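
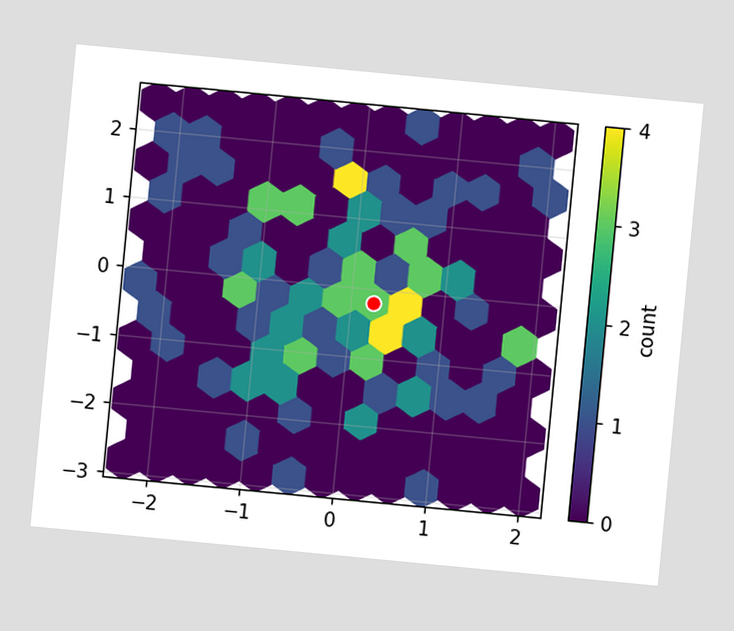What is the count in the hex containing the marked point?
3

The chart is tilted about 5° clockwise. The marked hex reads 3 on the colorbar.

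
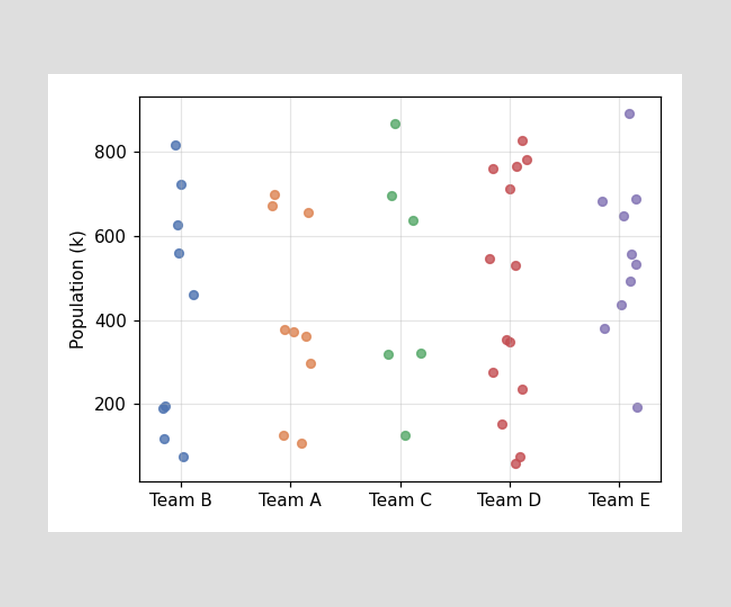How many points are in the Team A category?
9

Counting the markers in the Team A column gives 9.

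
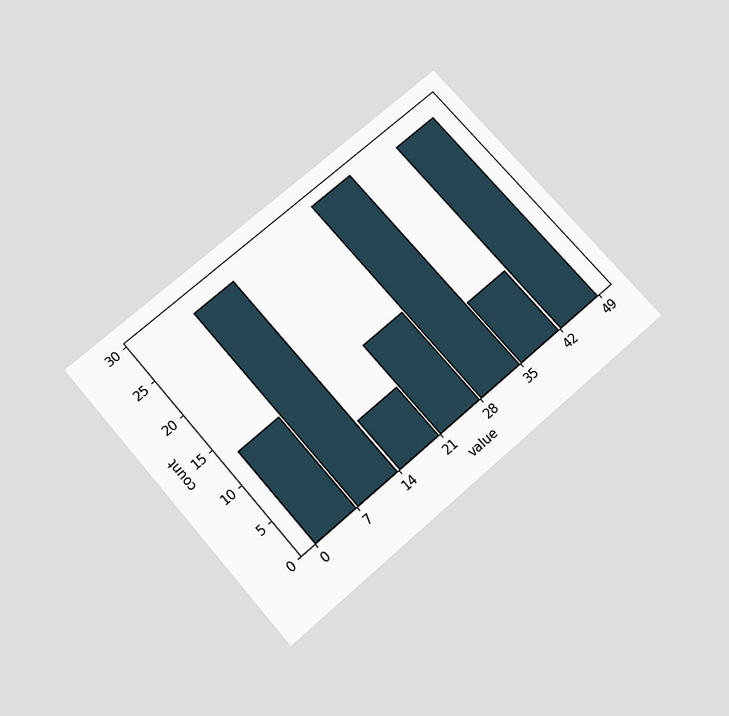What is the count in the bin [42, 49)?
The chart is tilted about 41° counter-clockwise and viewed slightly from below. The [42, 49) bin has height 28.

28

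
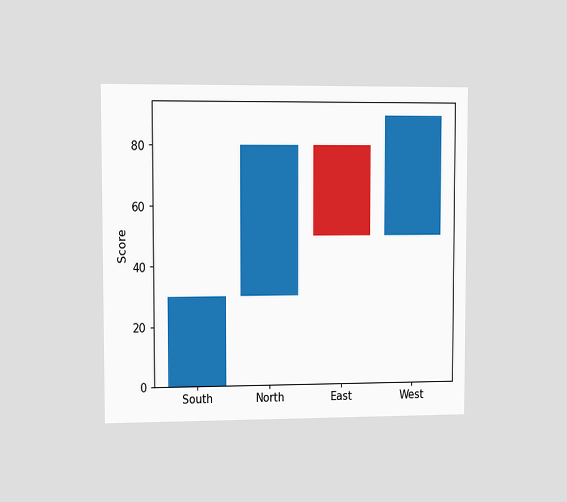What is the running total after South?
30

The chart is viewed slightly from the left. After South the running total reaches 30.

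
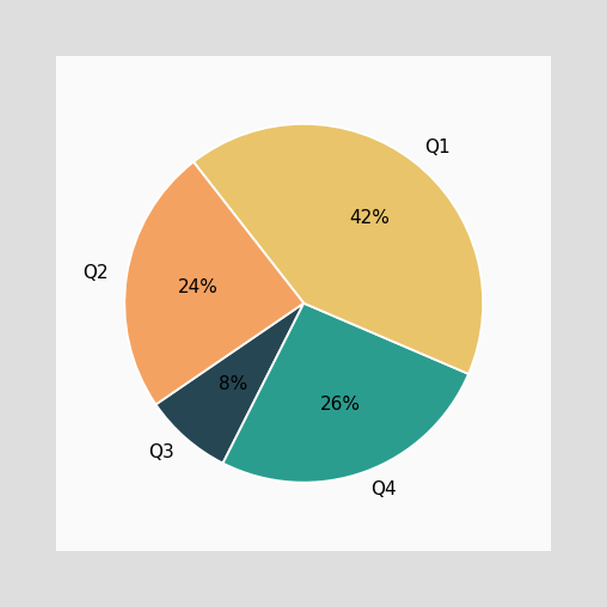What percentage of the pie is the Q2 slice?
The Q2 slice takes up 24% of the pie.

24%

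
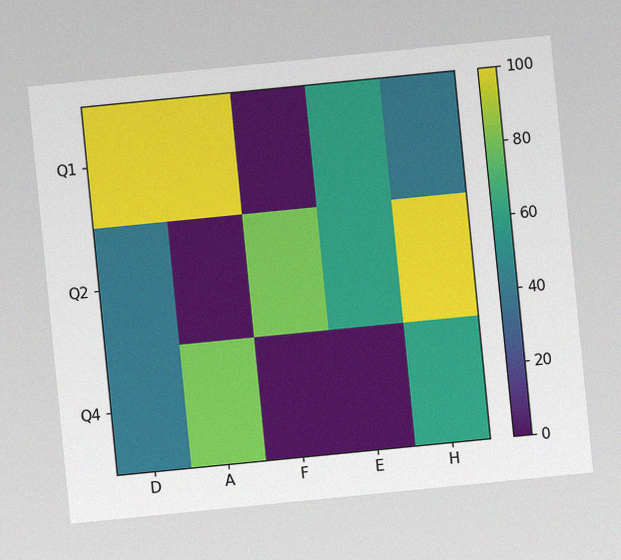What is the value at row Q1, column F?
The chart is tilted about 6° counter-clockwise, with some photo noise. Matching cell (Q1, F) against the colorbar gives 0.

0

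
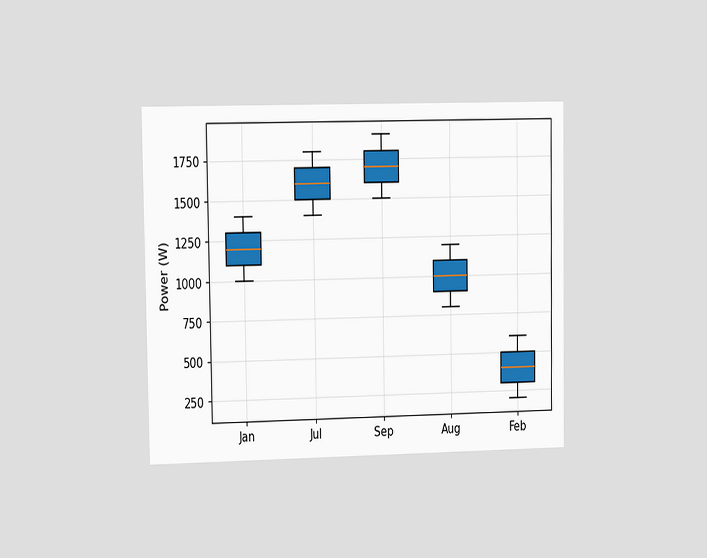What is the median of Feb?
400W

The chart is viewed slightly from the left. The median line in the Feb box sits at 400W.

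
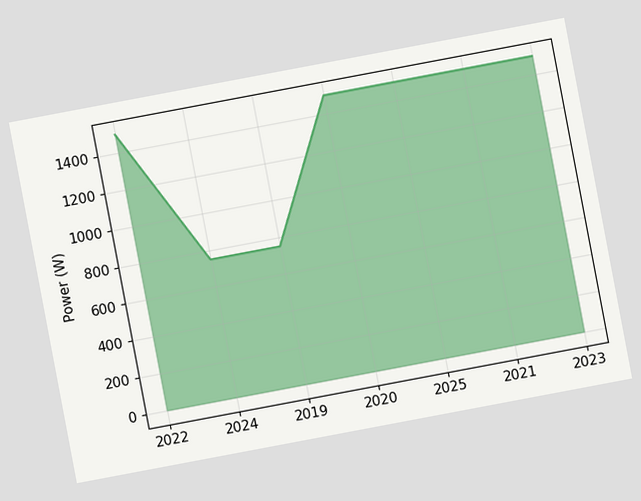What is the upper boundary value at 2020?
1500W

The chart is tilted about 11° counter-clockwise. At 2020 the upper boundary is at 1500W.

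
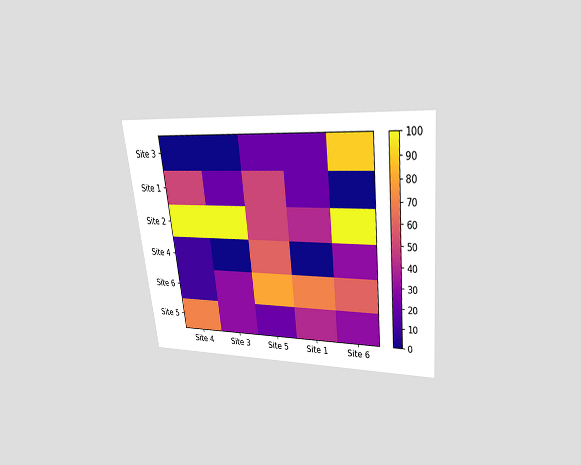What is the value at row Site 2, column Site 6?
The chart is tilted about 6° counter-clockwise and viewed slightly from above. Matching cell (Site 2, Site 6) against the colorbar gives 100.

100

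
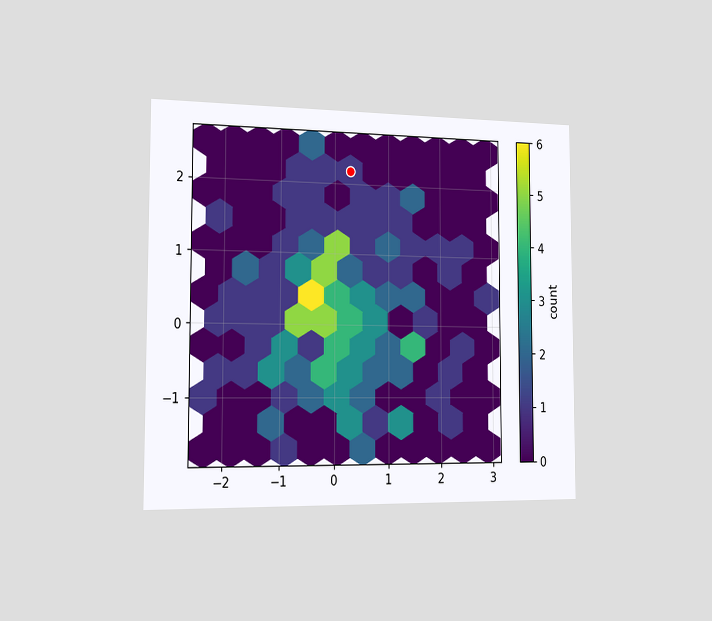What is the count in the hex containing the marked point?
The chart is viewed slightly from the left. The marked hex reads 1 on the colorbar.

1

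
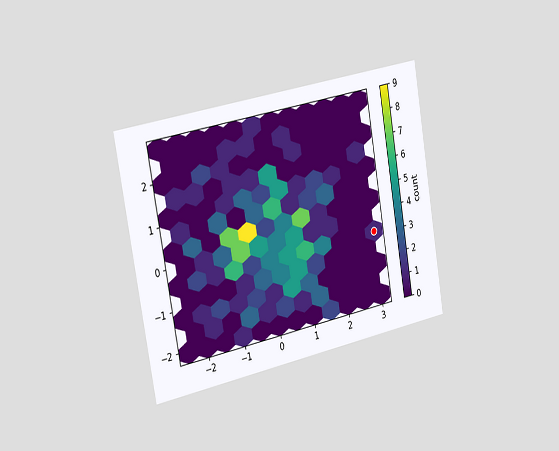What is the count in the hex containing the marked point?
The chart is tilted about 10° counter-clockwise and viewed slightly from the left. The marked hex reads 1 on the colorbar.

1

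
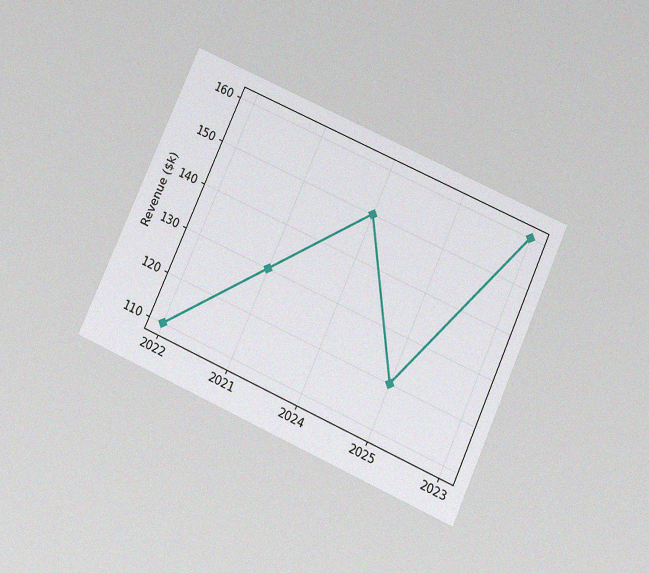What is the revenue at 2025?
The chart is tilted about 24° clockwise and viewed slightly from below, with some photo noise. At 2025, the line is at $120k.

$120k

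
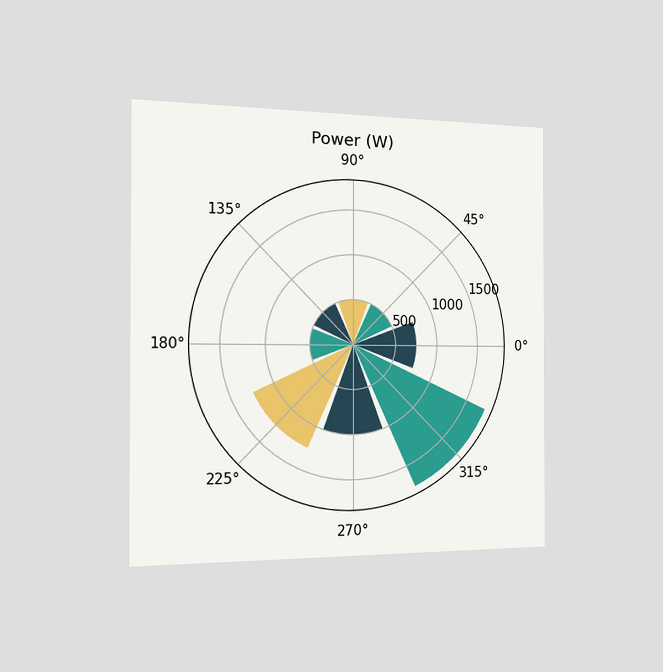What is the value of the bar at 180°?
500W

The chart is viewed slightly from the left. The bar at 180° reaches 500W on the radial axis.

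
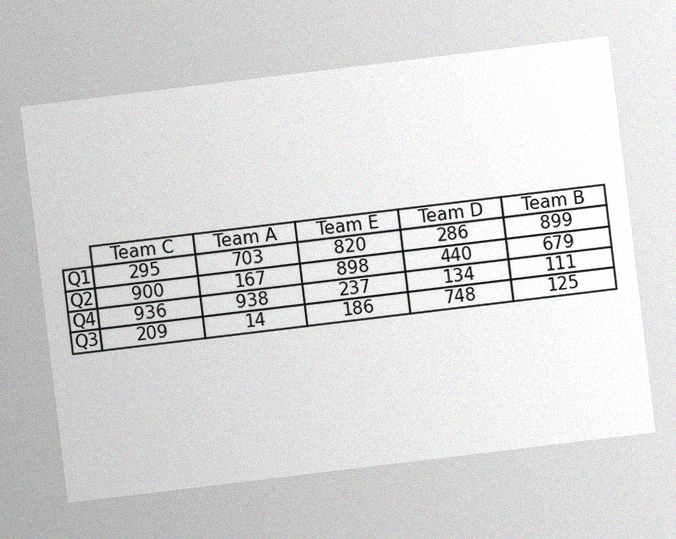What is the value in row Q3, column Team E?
186

The chart is tilted about 7° counter-clockwise, with some photo noise. The (Q3, Team E) cell reads 186.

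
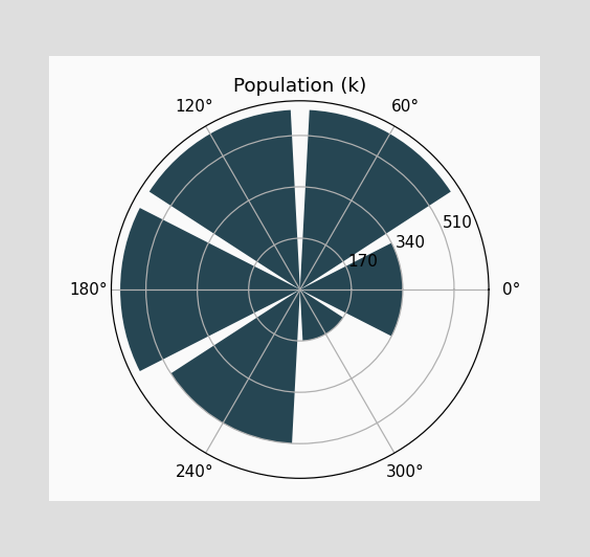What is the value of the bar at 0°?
The bar at 0° reaches 340k on the radial axis.

340k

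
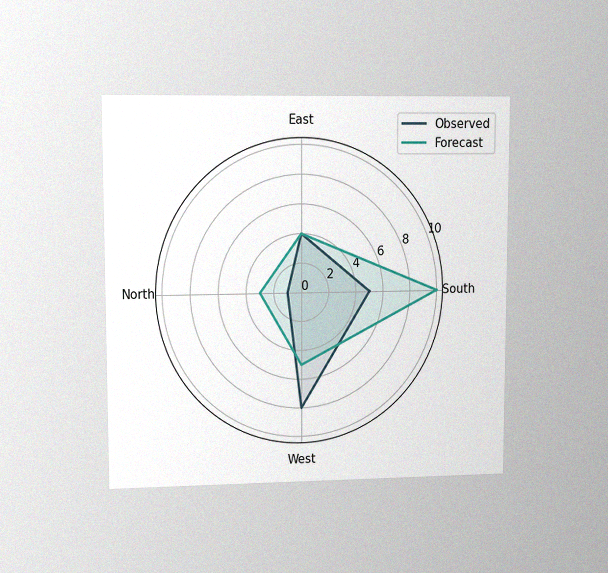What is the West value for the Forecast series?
The chart is viewed at a slight angle, with some photo noise. On the West axis, Forecast reaches 5.

5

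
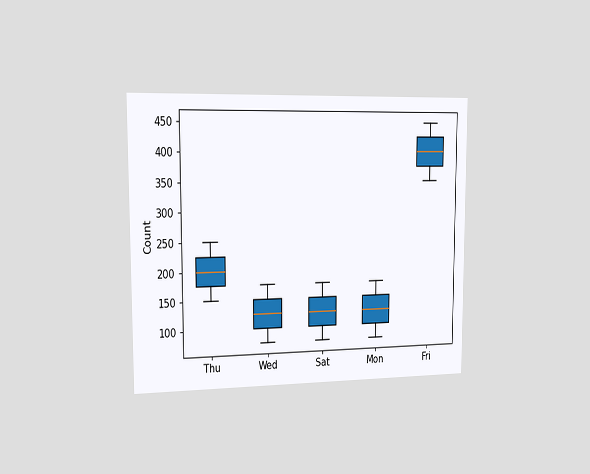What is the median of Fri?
400

The chart is viewed slightly from the left. The median line in the Fri box sits at 400.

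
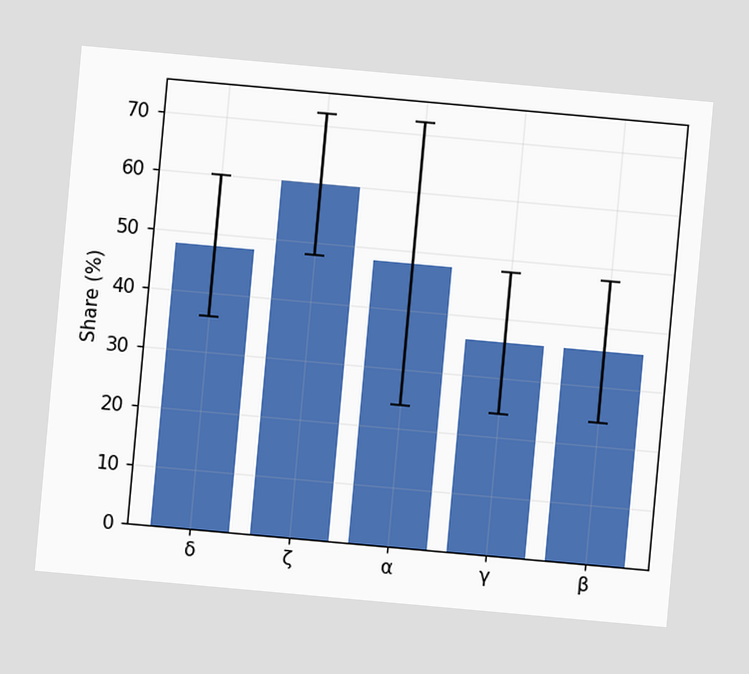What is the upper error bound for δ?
60%

The chart is tilted about 5° clockwise. The δ bar's upper whisker reaches 60%.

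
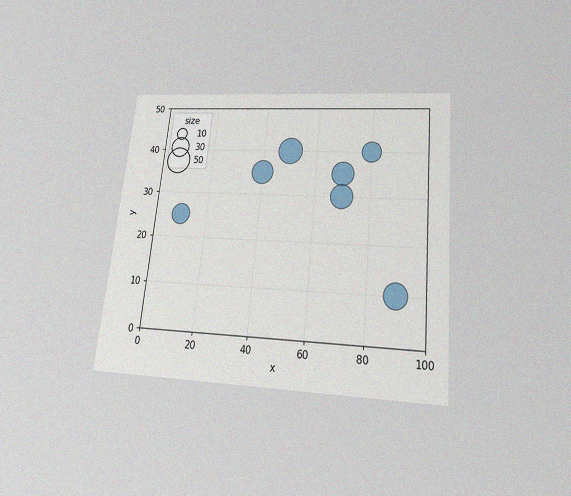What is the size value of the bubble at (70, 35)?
40

The chart is tilted about 6° clockwise and viewed slightly from below, with some photo noise. Matching the bubble at (70, 35) against the size legend gives 40.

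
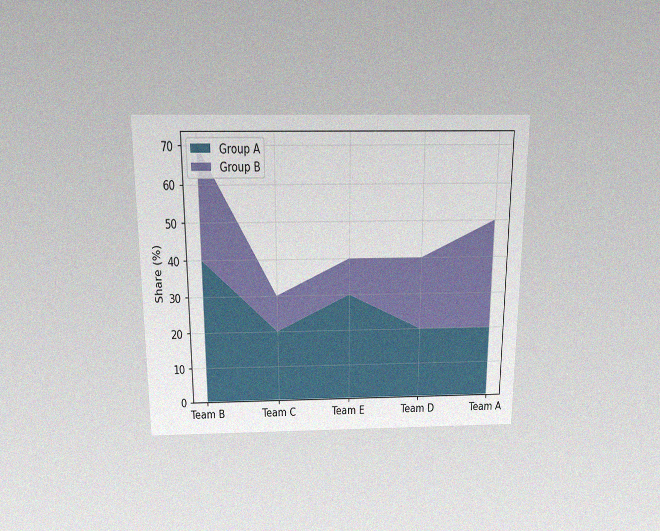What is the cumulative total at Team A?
The chart is viewed slightly from above, with some photo noise. The stacked total at Team A reaches 50%.

50%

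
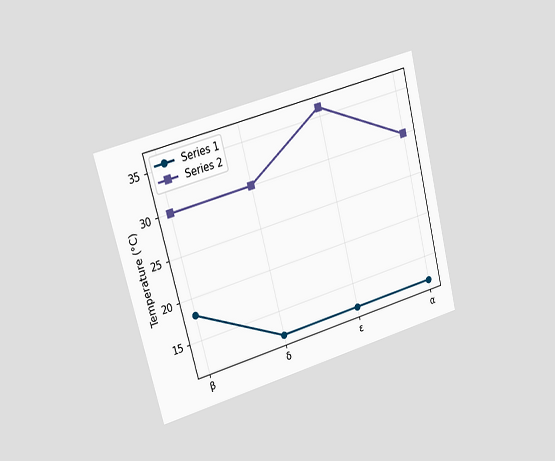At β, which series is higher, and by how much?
Series 2, by 12°C

The chart is tilted about 14° counter-clockwise and viewed slightly from the left. At β, Series 2 sits above the other line by 12°C.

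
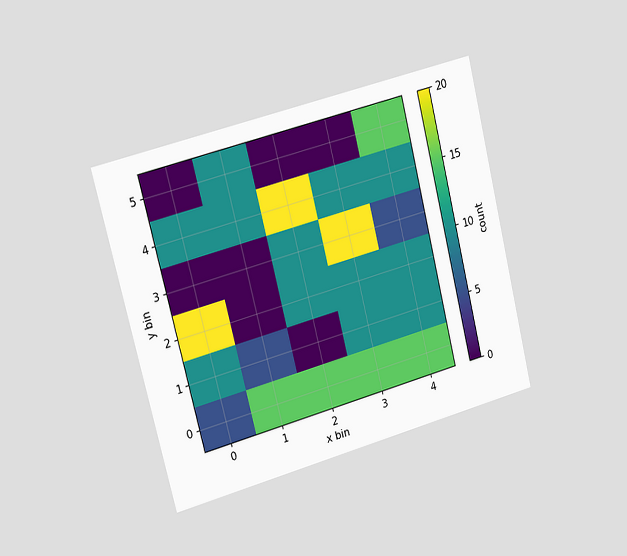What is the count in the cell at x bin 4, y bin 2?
The chart is tilted about 14° counter-clockwise and viewed slightly from the left. Matching the cell (4, 2) against the colorbar gives 10.

10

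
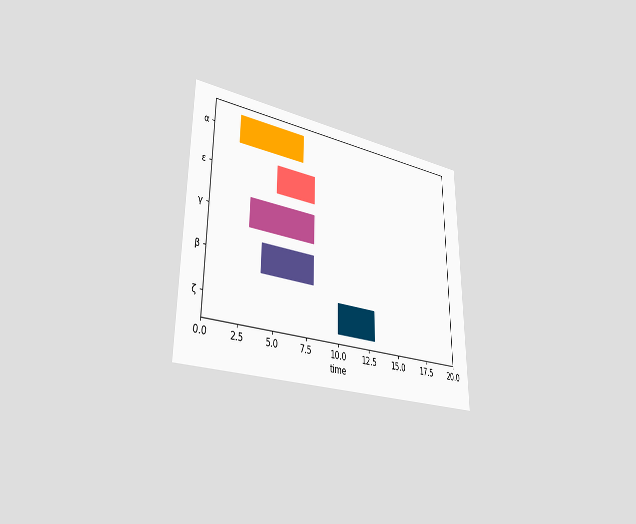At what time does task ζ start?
10

The chart is viewed slightly from the left. The ζ bar begins at t=10.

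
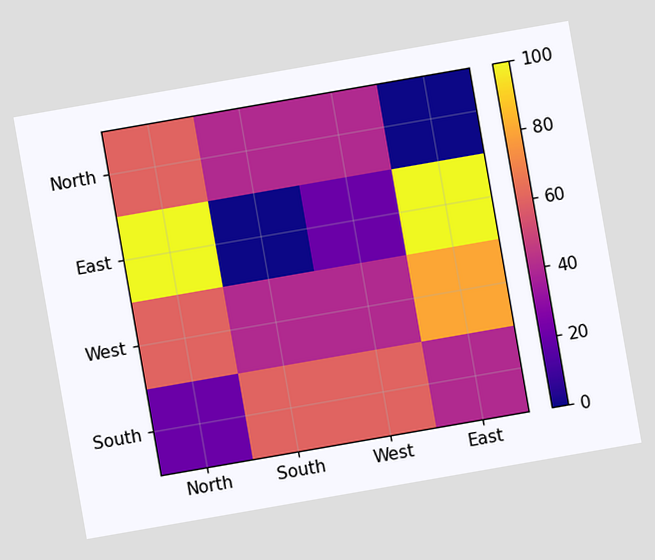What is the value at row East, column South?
0

The chart is tilted about 10° counter-clockwise. Matching cell (East, South) against the colorbar gives 0.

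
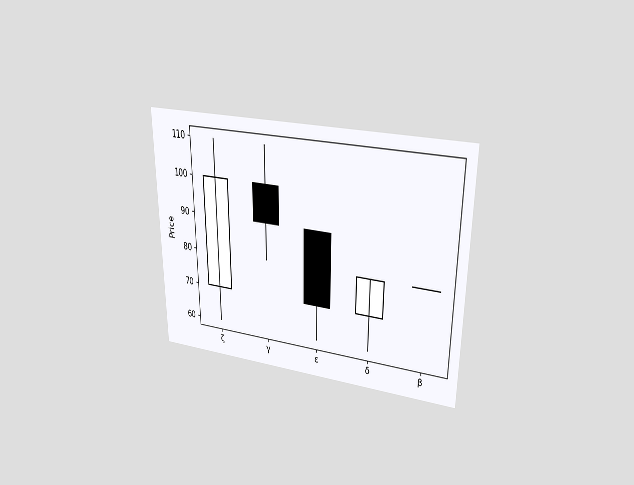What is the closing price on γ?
The chart is viewed at a slight angle. The γ candle closes at 90.

90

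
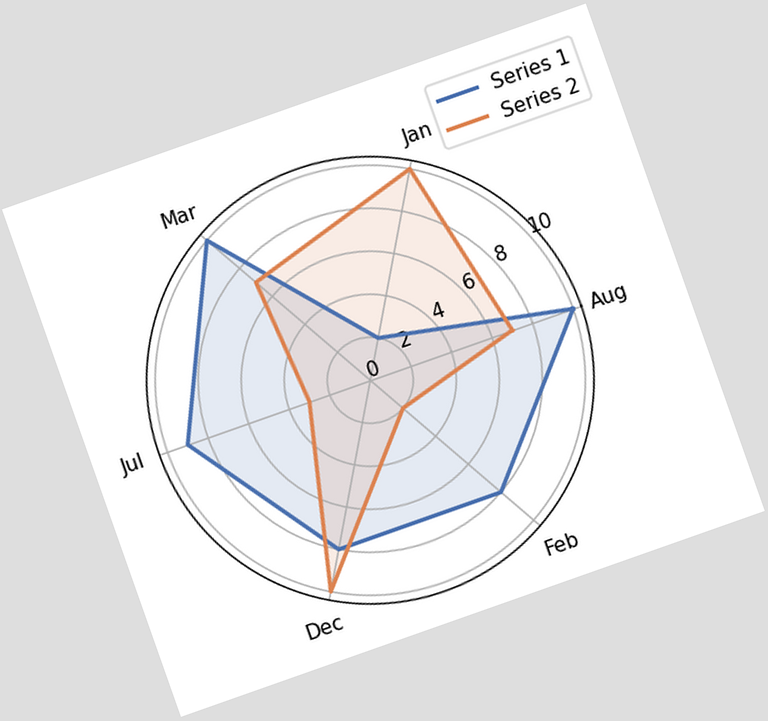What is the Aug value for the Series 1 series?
The chart is tilted about 19° counter-clockwise. On the Aug axis, Series 1 reaches 10.

10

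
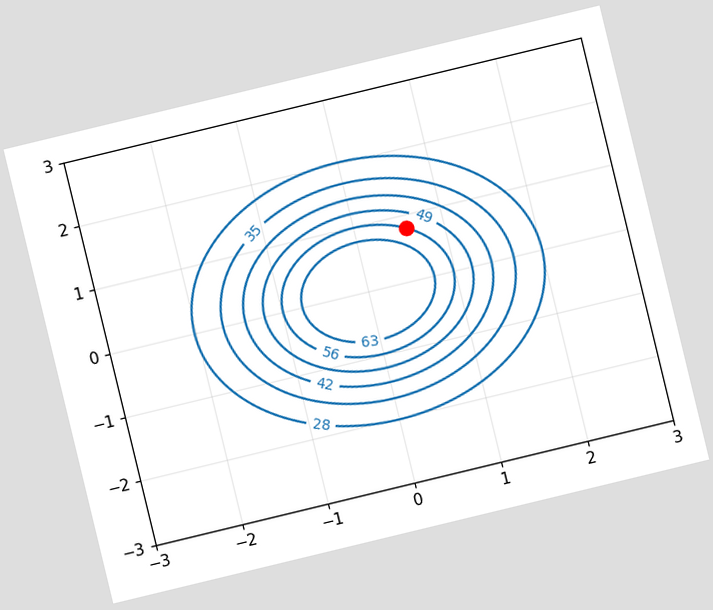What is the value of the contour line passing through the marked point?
56

The chart is tilted about 14° counter-clockwise. The marked point sits on the contour labelled 56.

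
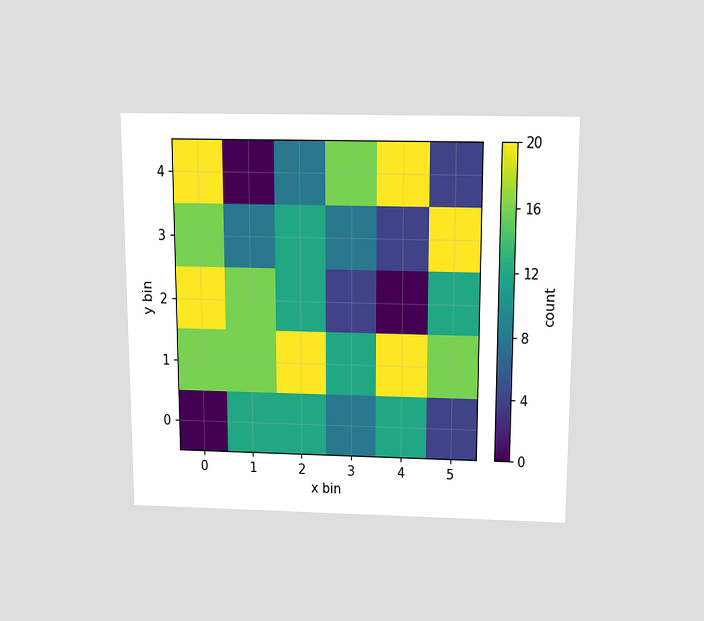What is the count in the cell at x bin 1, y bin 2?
The chart is viewed slightly from above. Matching the cell (1, 2) against the colorbar gives 16.

16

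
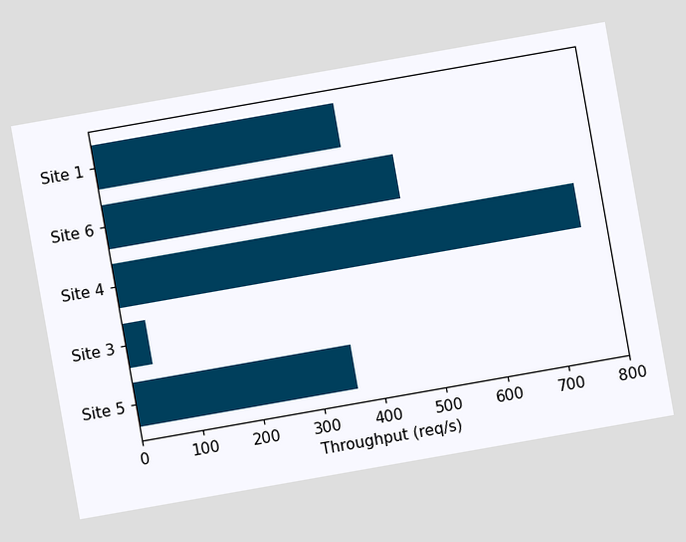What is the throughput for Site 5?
The chart is tilted about 10° counter-clockwise. Reading along the chart's x-axis, the Site 5 bar reaches 360req/s.

360req/s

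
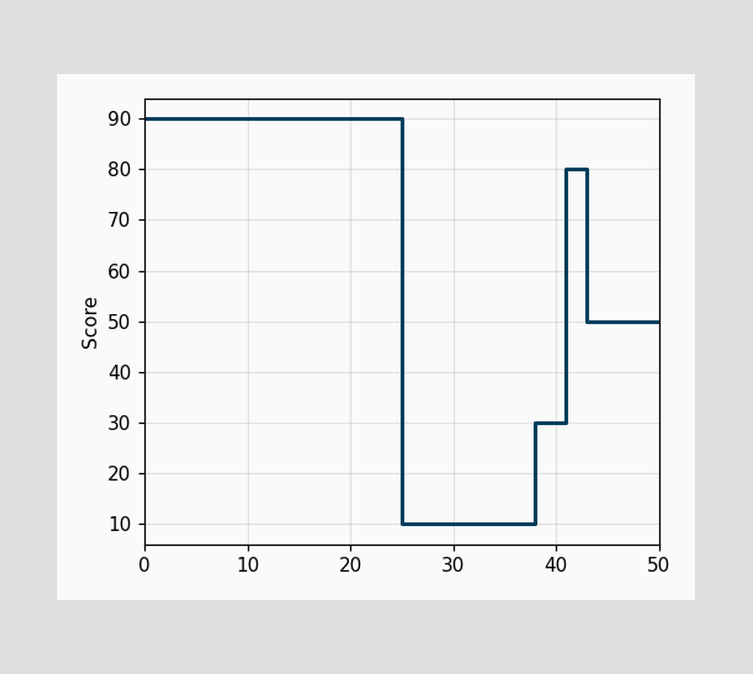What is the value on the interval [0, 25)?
90

On [0, 25) the step sits at 90.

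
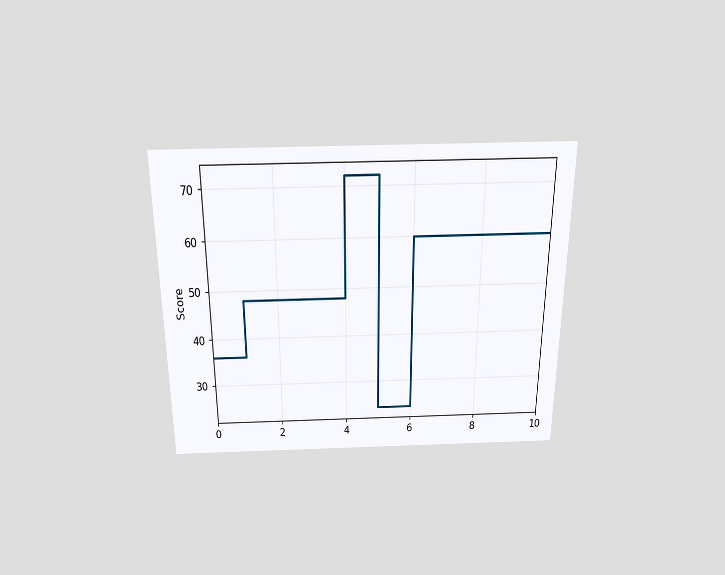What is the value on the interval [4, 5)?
The chart is viewed slightly from above. On [4, 5) the step sits at 72.

72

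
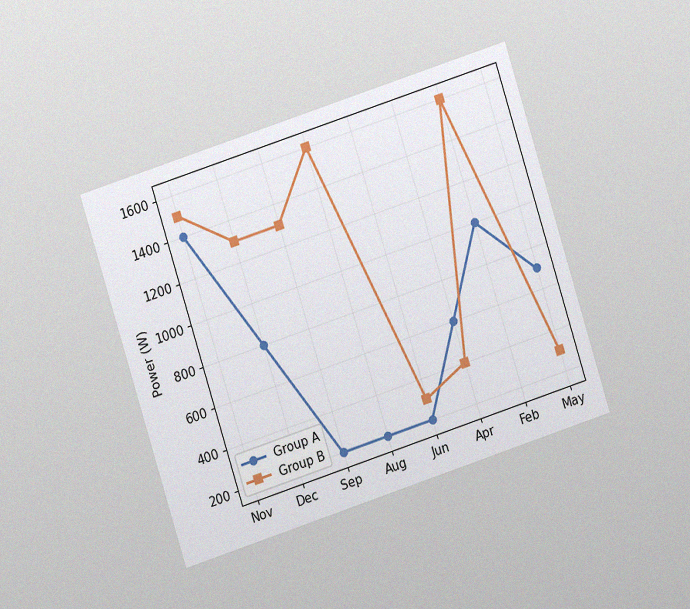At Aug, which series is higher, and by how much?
Group B, by 1400W

The chart is tilted about 18° counter-clockwise and viewed at a slight angle, with some photo noise. At Aug, Group B sits above the other line by 1400W.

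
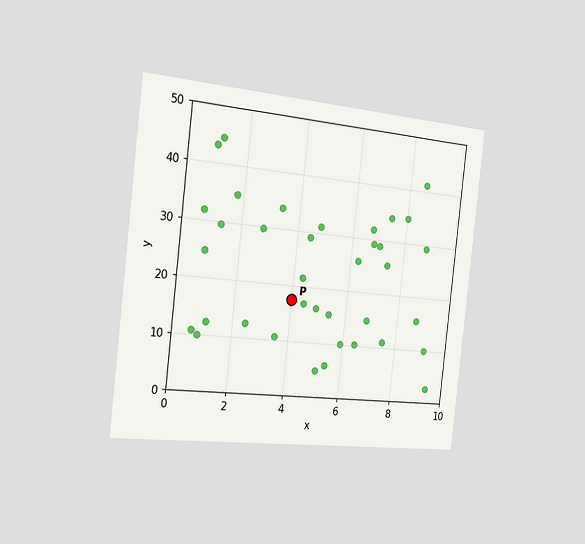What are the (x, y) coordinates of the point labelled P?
(4, 17.5)

The chart is tilted about 6° clockwise and viewed slightly from the left. Following the gridlines from P to each axis, P sits at (4, 17.5).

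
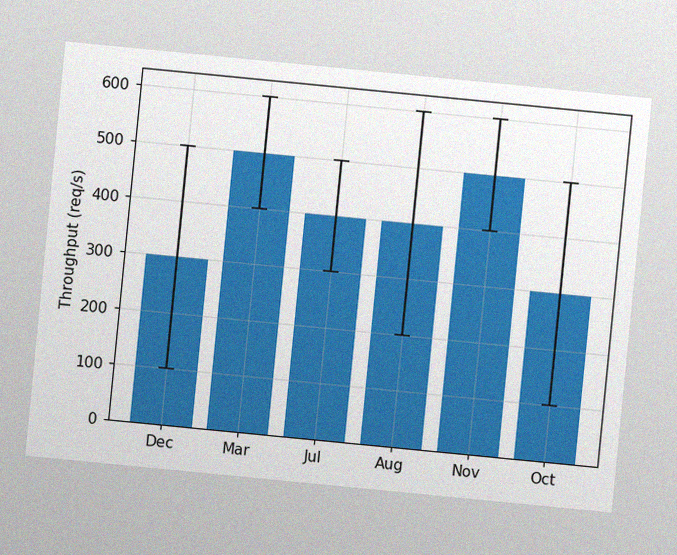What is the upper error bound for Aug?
600req/s

The chart is tilted about 6° clockwise, with some photo noise. The Aug bar's upper whisker reaches 600req/s.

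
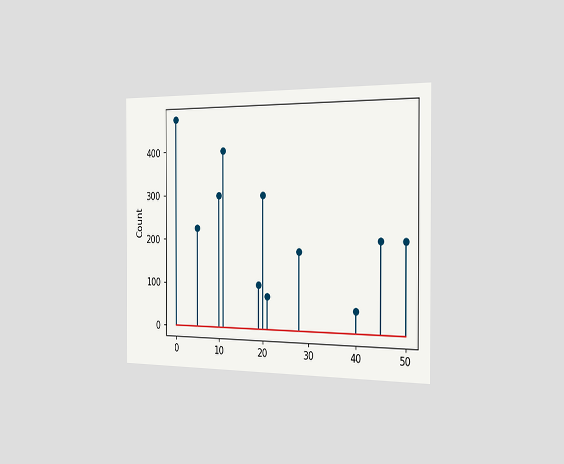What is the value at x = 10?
300

The chart is viewed slightly from the right. The stem at x=10 reaches 300.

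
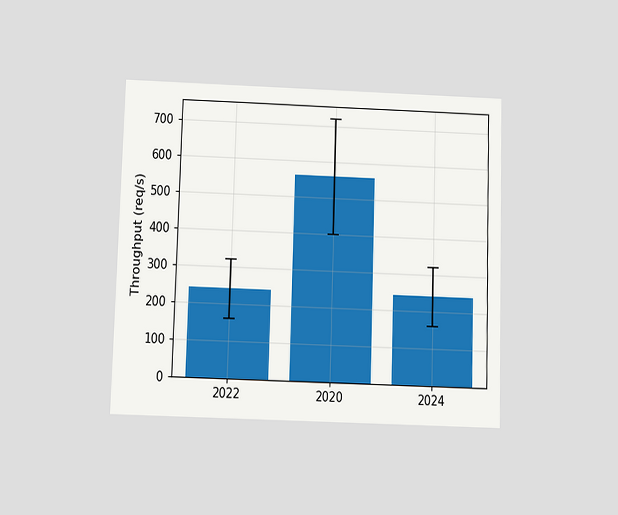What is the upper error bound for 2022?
320req/s

The chart is viewed slightly from below. The 2022 bar's upper whisker reaches 320req/s.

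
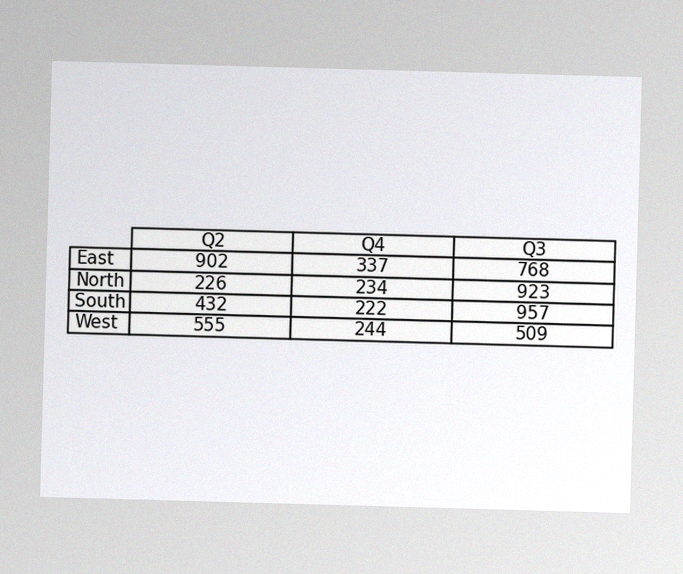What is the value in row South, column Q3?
The image has some photo noise and uneven lighting. The (South, Q3) cell reads 957.

957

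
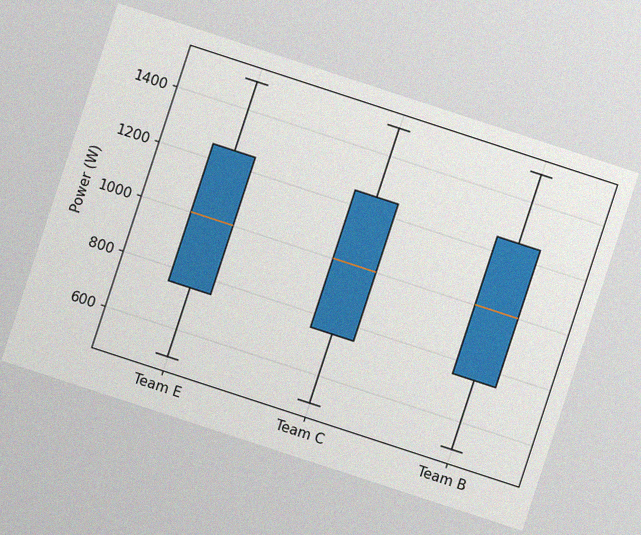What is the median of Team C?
1000W

The chart is tilted about 18° clockwise, with some photo noise. The median line in the Team C box sits at 1000W.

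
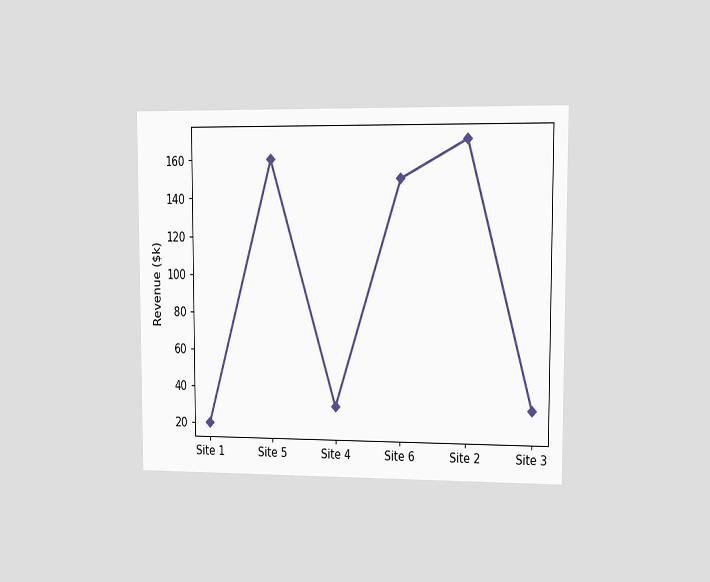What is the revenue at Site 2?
$170k

The chart is viewed at a slight angle. At Site 2, the line is at $170k.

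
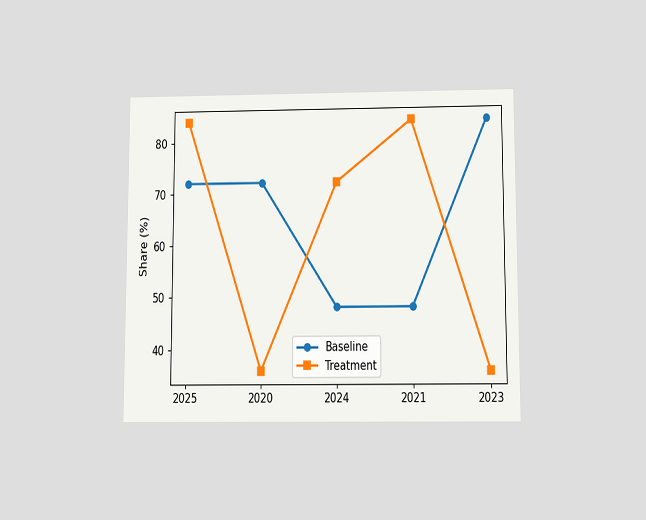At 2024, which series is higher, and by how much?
Treatment, by 24%

The chart is viewed slightly from below. At 2024, Treatment sits above the other line by 24%.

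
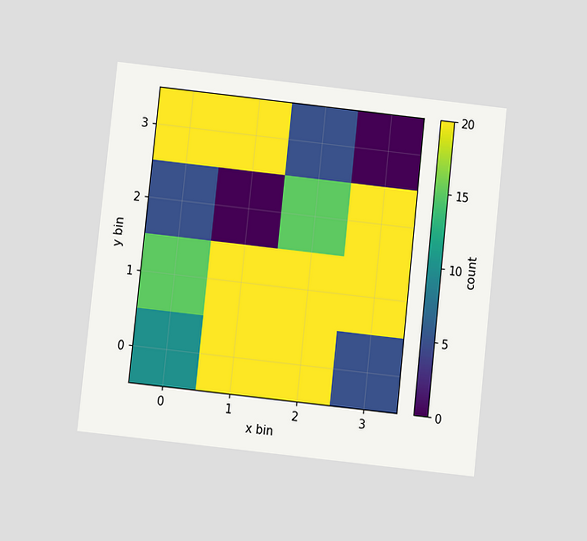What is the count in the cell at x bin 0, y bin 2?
5

The chart is tilted about 6° clockwise and viewed at a slight angle. Matching the cell (0, 2) against the colorbar gives 5.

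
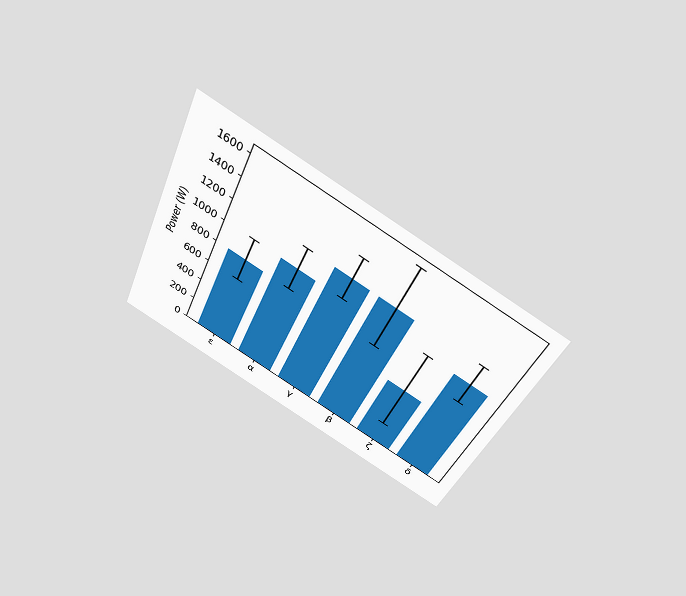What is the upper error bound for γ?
1400W

The chart is tilted about 24° clockwise and viewed slightly from above. The γ bar's upper whisker reaches 1400W.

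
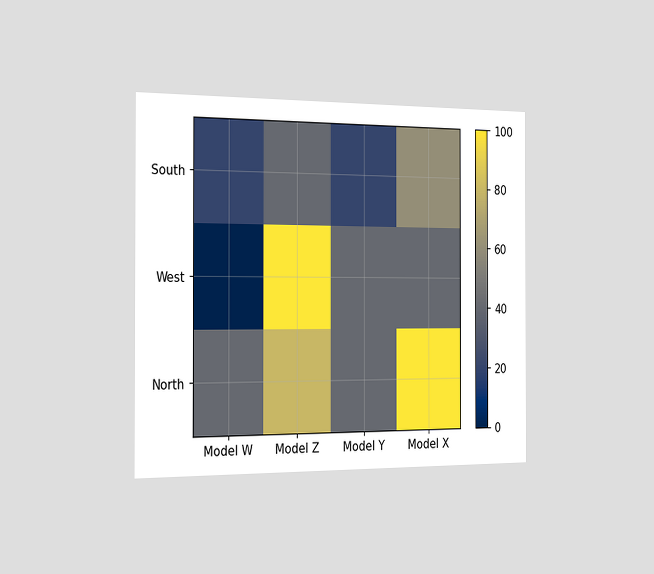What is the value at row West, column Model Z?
100

The chart is viewed slightly from the left. Matching cell (West, Model Z) against the colorbar gives 100.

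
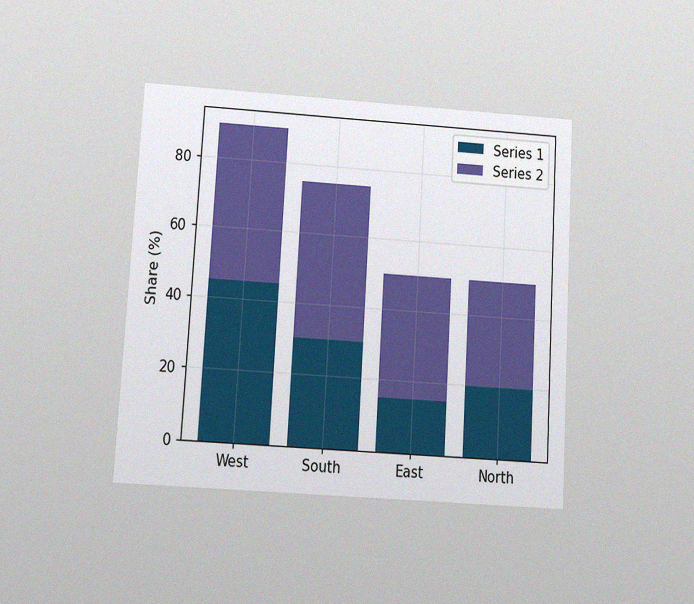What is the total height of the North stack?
50%

The chart is tilted about 3° clockwise and viewed at a slight angle, with some photo noise. The North stack's top reaches 50% on the y-axis.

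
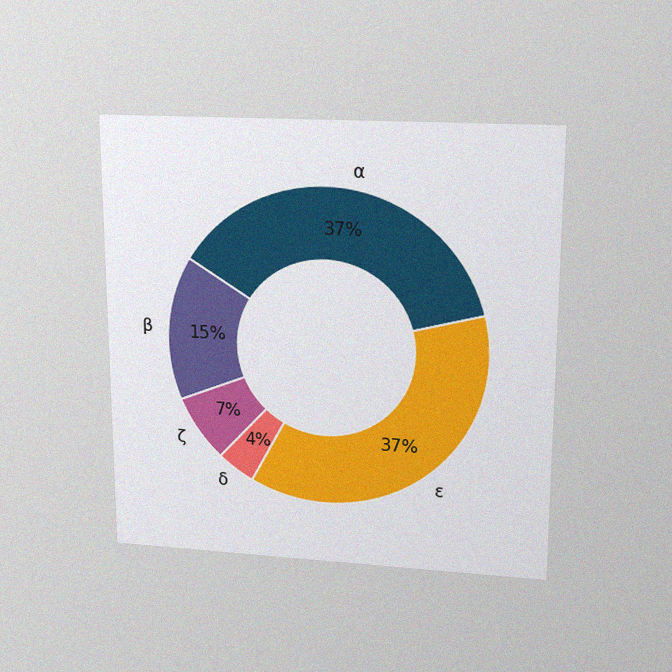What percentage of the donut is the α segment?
37%

The chart is viewed slightly from above, with some photo noise. The α segment takes up 37% of the ring.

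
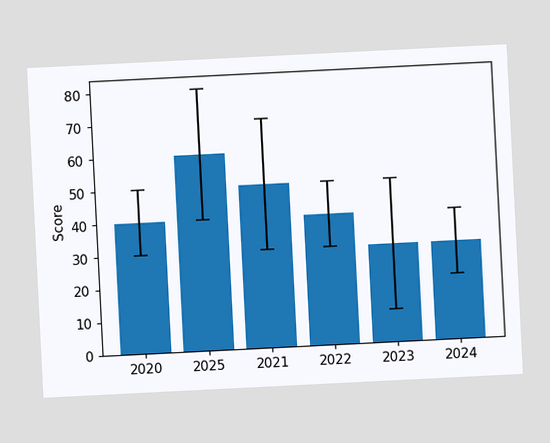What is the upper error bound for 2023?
The chart is tilted about 3° counter-clockwise. The 2023 bar's upper whisker reaches 50.

50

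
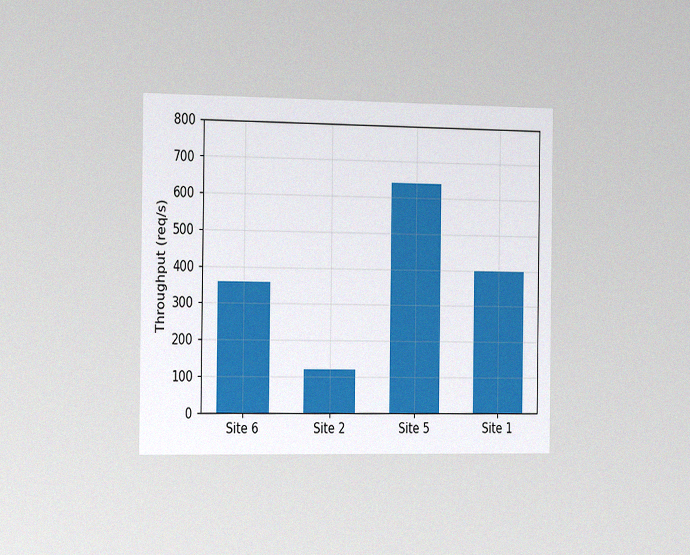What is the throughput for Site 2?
120req/s

The chart is viewed slightly from the left, with some photo noise. Reading along the chart's y-axis, the Site 2 bar reaches 120req/s.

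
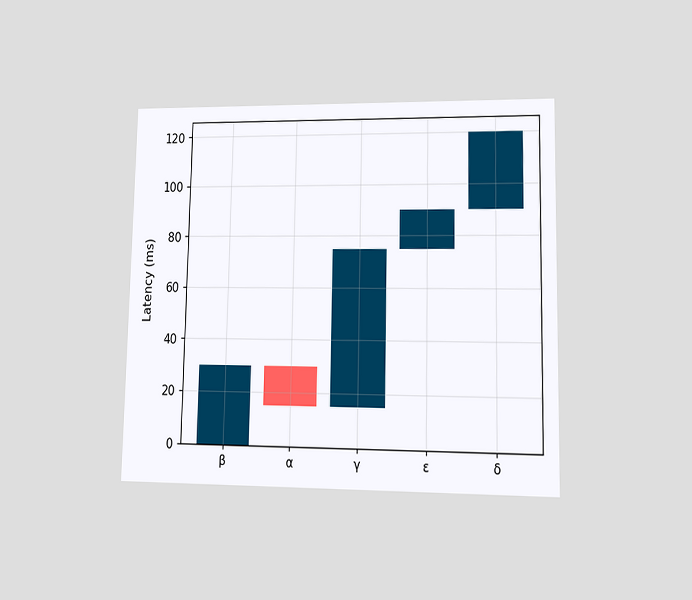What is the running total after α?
15ms

The chart is viewed at a slight angle. After α the running total reaches 15ms.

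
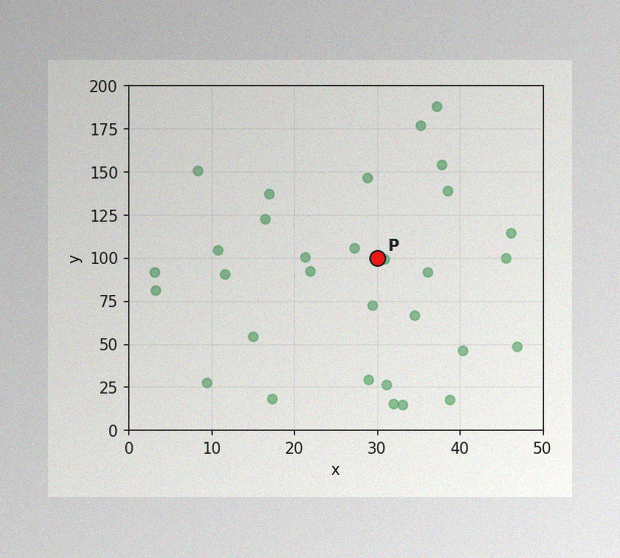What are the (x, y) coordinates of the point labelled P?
(30, 100)

The image has some photo noise and uneven lighting. Following the gridlines from P to each axis, P sits at (30, 100).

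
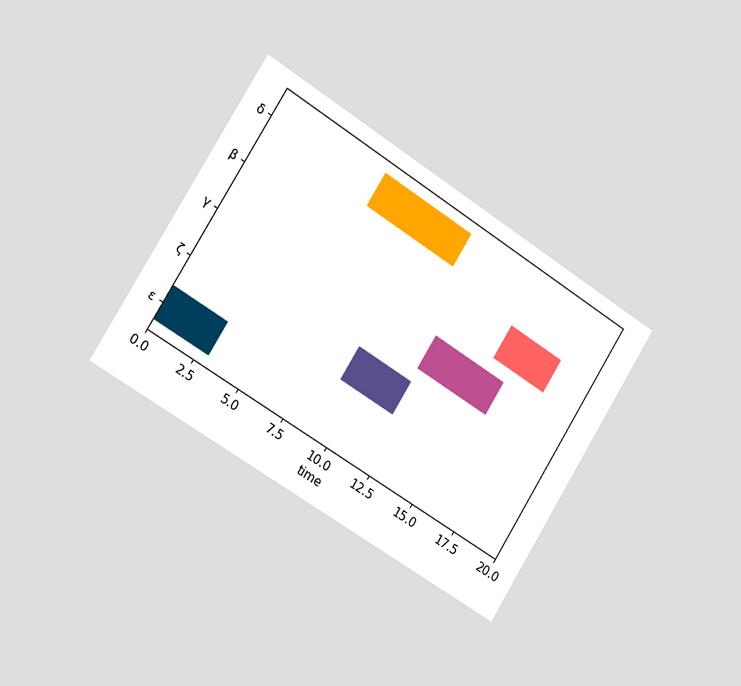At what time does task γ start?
12

The chart is tilted about 32° clockwise and viewed slightly from the left. The γ bar begins at t=12.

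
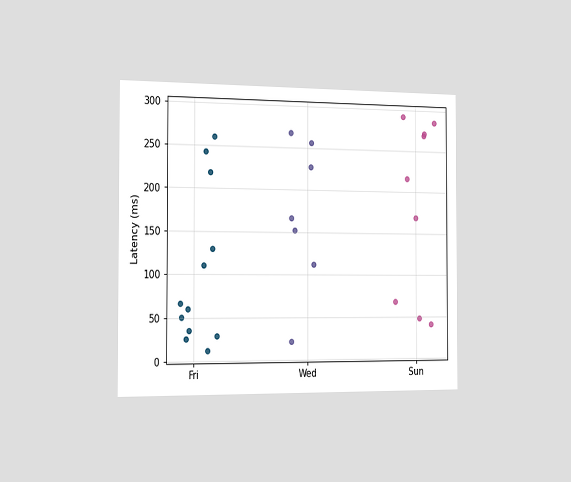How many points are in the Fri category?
The chart is viewed slightly from the left. Counting the markers in the Fri column gives 12.

12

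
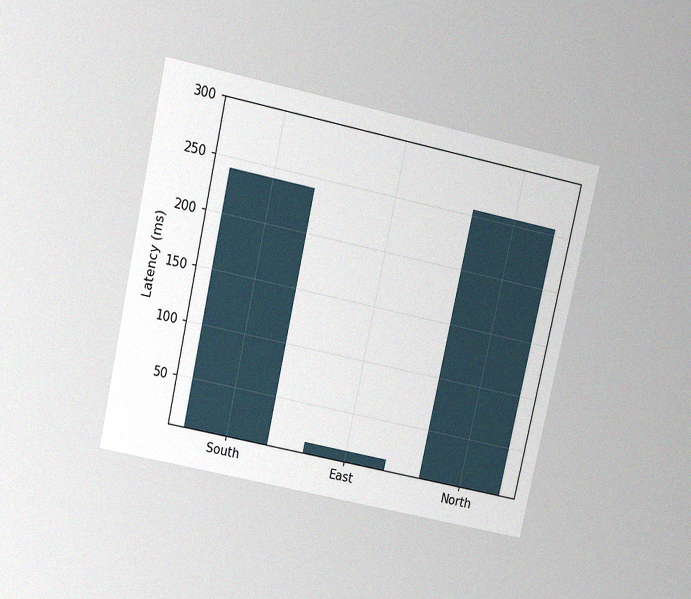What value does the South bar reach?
240ms

The chart is tilted about 12° clockwise and viewed slightly from above, with some photo noise. Reading along the chart's y-axis, the South bar reaches 240ms.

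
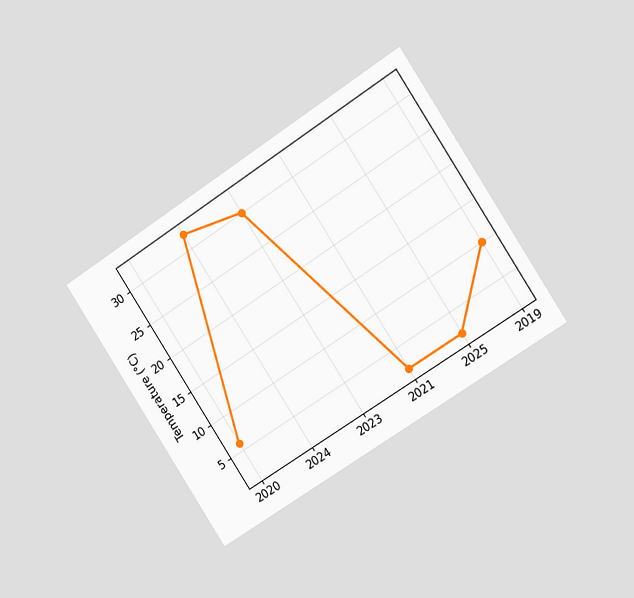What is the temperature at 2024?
The chart is tilted about 33° counter-clockwise and viewed slightly from the right. At 2024, the line is at 32°C.

32°C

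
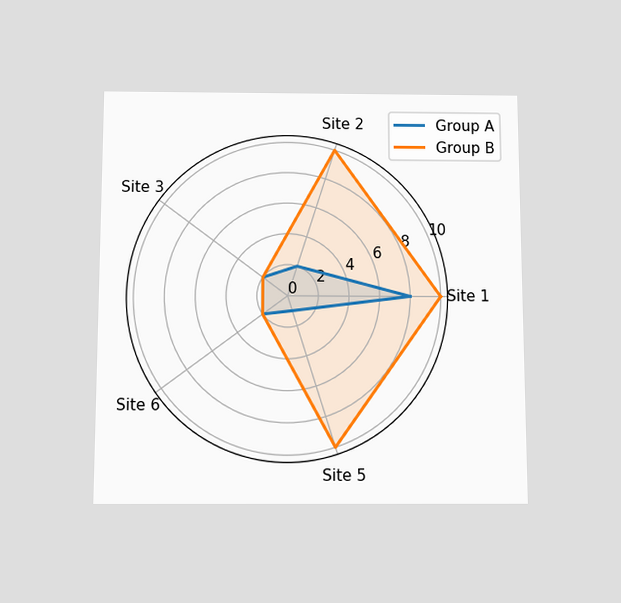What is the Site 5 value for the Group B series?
10

The chart is viewed slightly from below. On the Site 5 axis, Group B reaches 10.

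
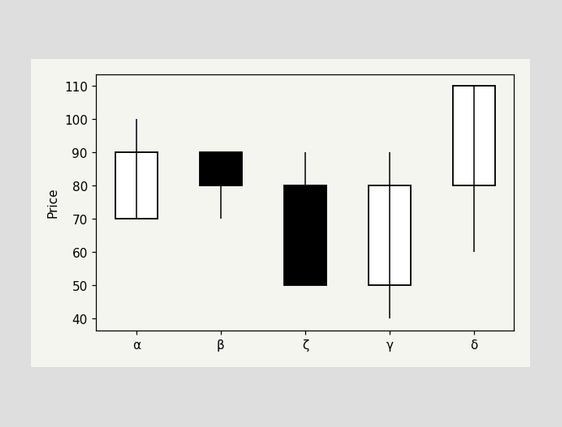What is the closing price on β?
The β candle closes at 80.

80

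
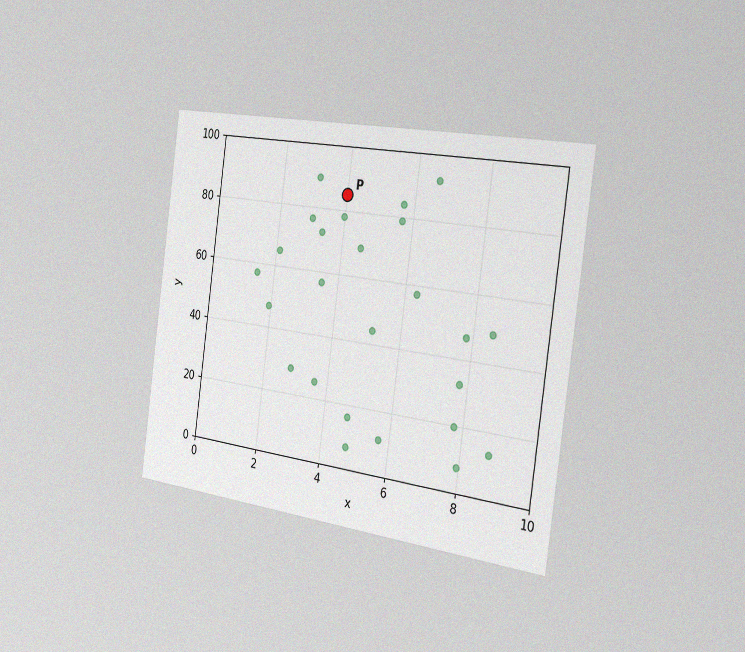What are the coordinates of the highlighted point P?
The chart is tilted about 8° clockwise and viewed slightly from the right, with some photo noise. Following the gridlines from P to each axis, P sits at (4, 85).

(4, 85)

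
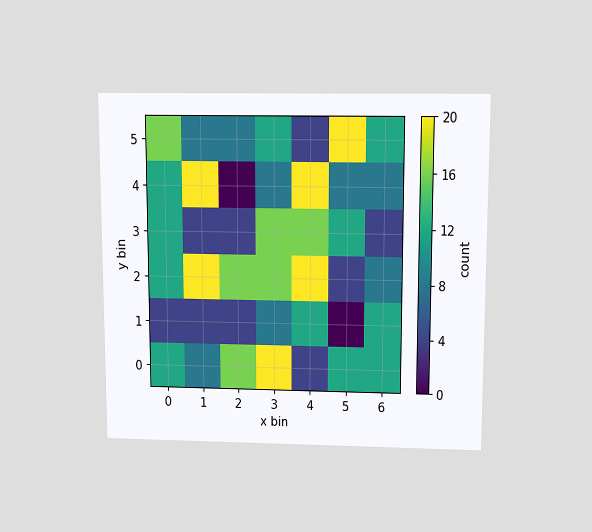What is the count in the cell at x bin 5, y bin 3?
12

The chart is viewed slightly from above. Matching the cell (5, 3) against the colorbar gives 12.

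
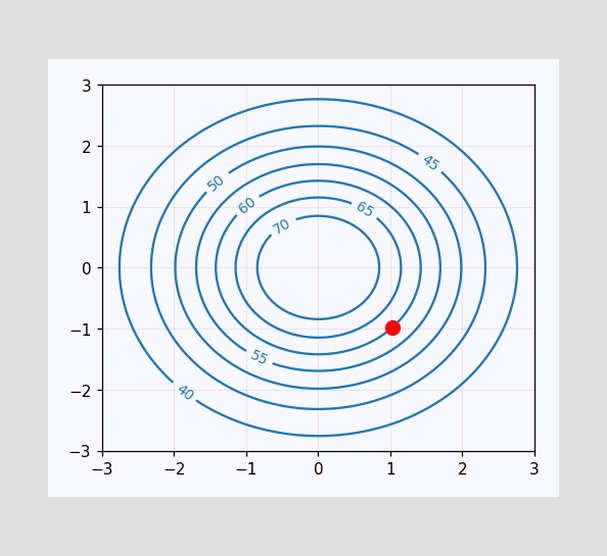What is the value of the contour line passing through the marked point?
60

The marked point sits on the contour labelled 60.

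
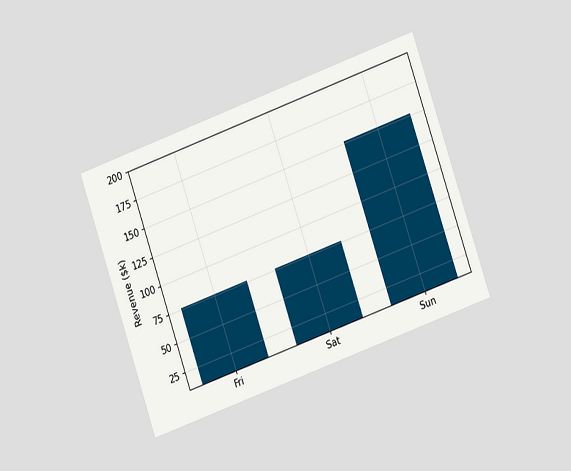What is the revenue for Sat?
The chart is tilted about 19° counter-clockwise and viewed at a slight angle. Reading along the chart's y-axis, the Sat bar reaches $76k.

$76k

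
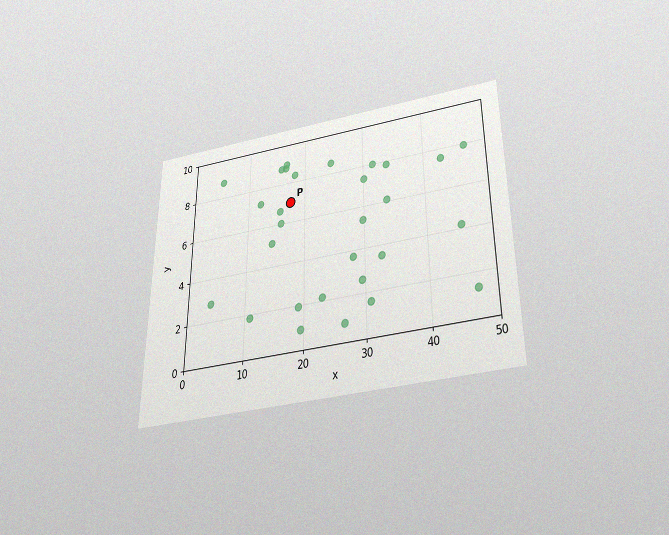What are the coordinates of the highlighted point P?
The chart is viewed slightly from below, with some photo noise. Following the gridlines from P to each axis, P sits at (17.5, 7).

(17.5, 7)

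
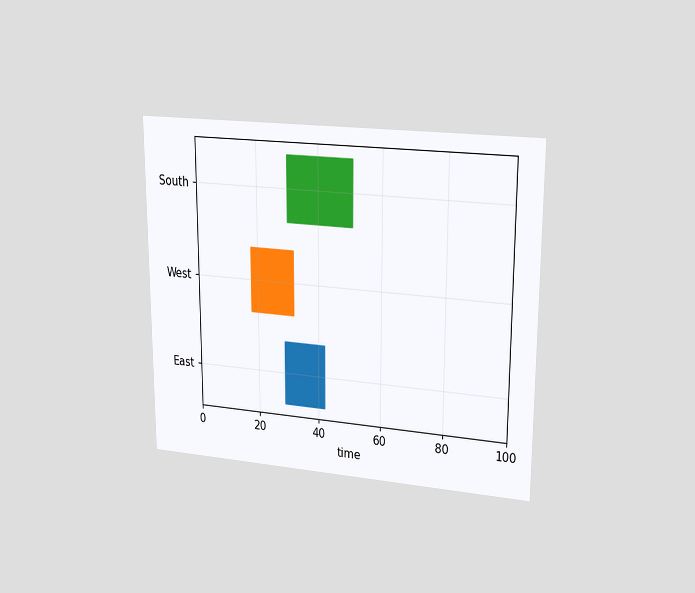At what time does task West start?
18

The chart is viewed at a slight angle. The West bar begins at t=18.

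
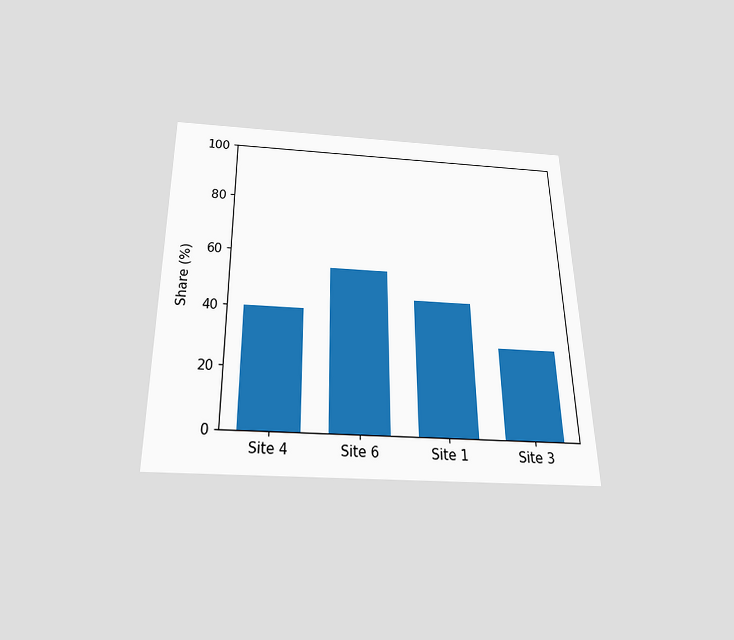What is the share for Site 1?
The chart is viewed slightly from below. Reading along the chart's y-axis, the Site 1 bar reaches 45%.

45%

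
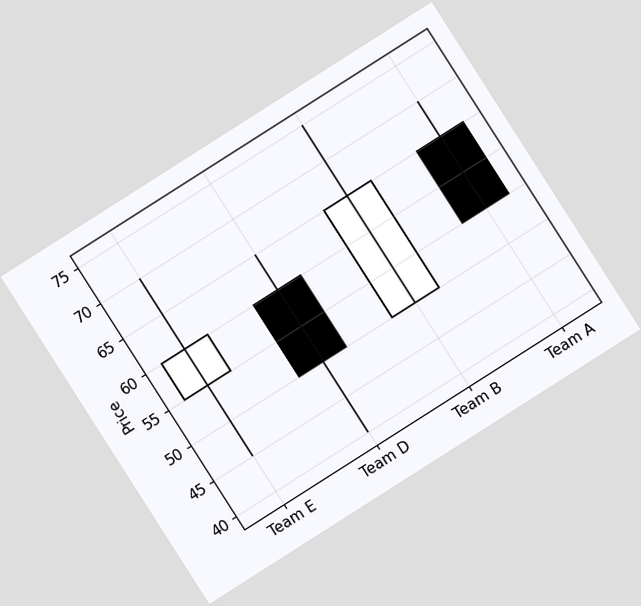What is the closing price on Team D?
50

The chart is tilted about 33° counter-clockwise. The Team D candle closes at 50.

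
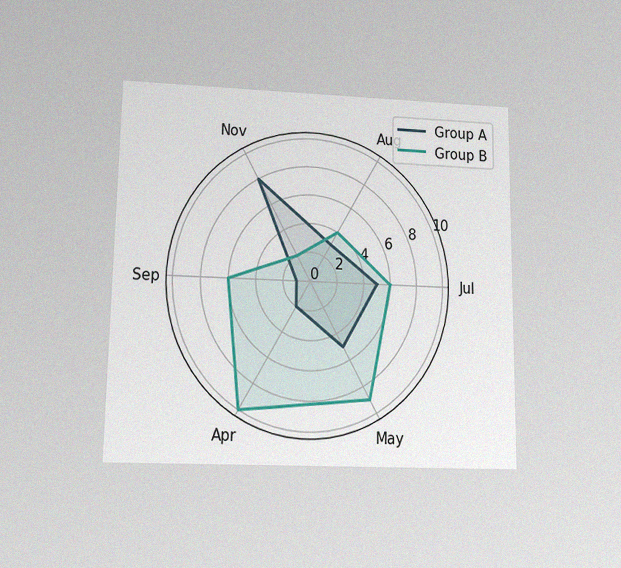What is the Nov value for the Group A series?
8

The chart is viewed at a slight angle, with some photo noise. On the Nov axis, Group A reaches 8.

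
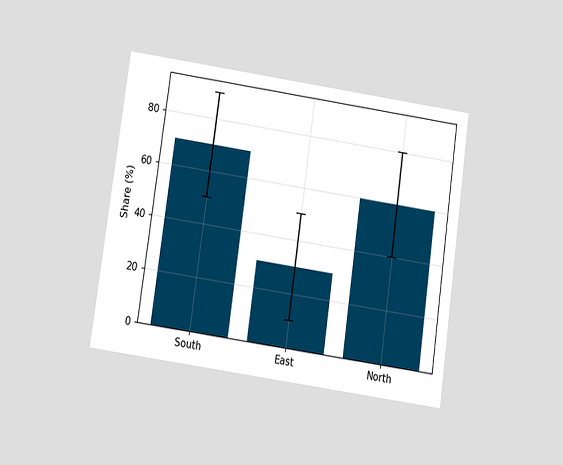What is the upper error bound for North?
80%

The chart is tilted about 8° clockwise and viewed slightly from below. The North bar's upper whisker reaches 80%.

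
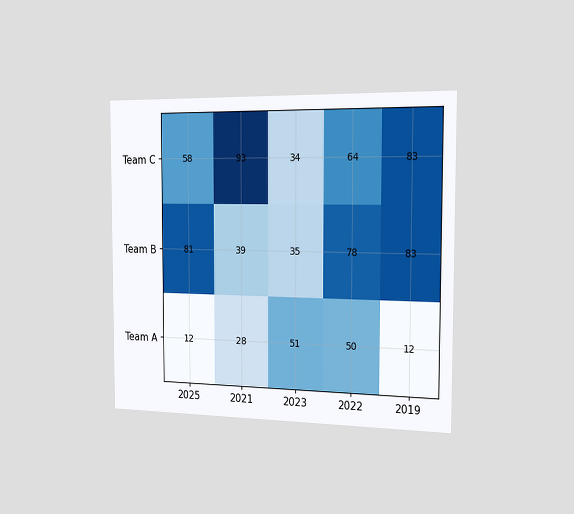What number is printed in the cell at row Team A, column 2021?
The chart is viewed slightly from the right. The (Team A, 2021) cell reads 28.

28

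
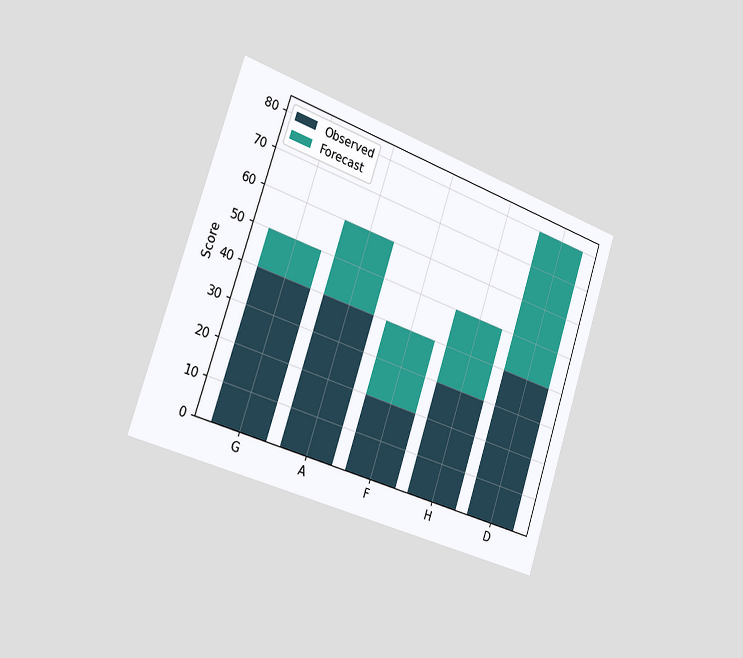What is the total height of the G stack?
50

The chart is tilted about 18° clockwise and viewed slightly from the left. The G stack's top reaches 50 on the y-axis.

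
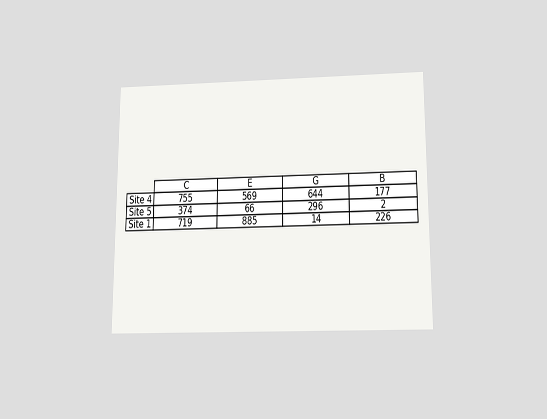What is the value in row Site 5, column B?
2

The chart is viewed slightly from below. The (Site 5, B) cell reads 2.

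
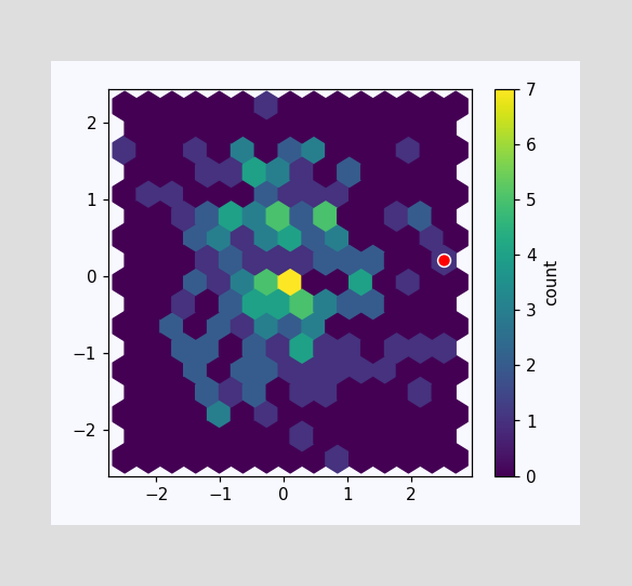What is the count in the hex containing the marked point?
1

The marked hex reads 1 on the colorbar.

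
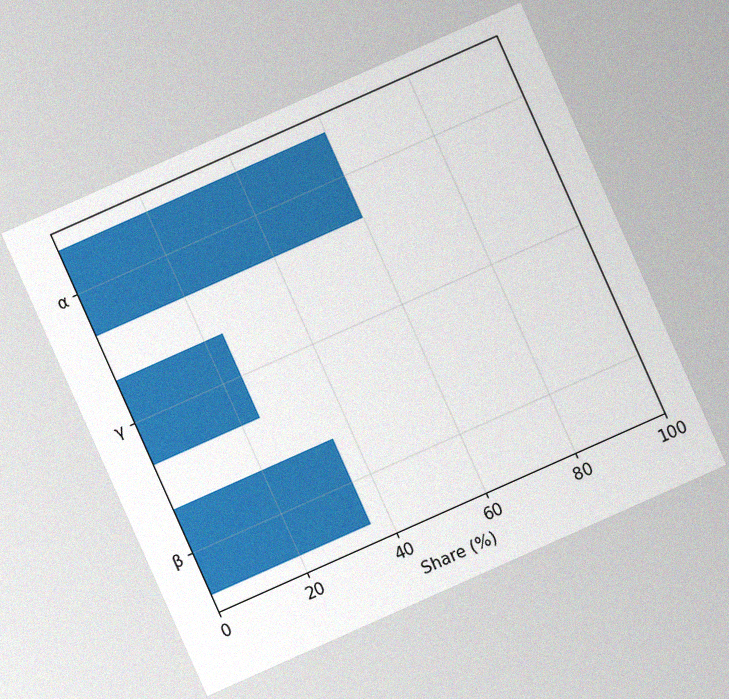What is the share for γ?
24%

The chart is tilted about 24° counter-clockwise, with some photo noise. Reading along the chart's x-axis, the γ bar reaches 24%.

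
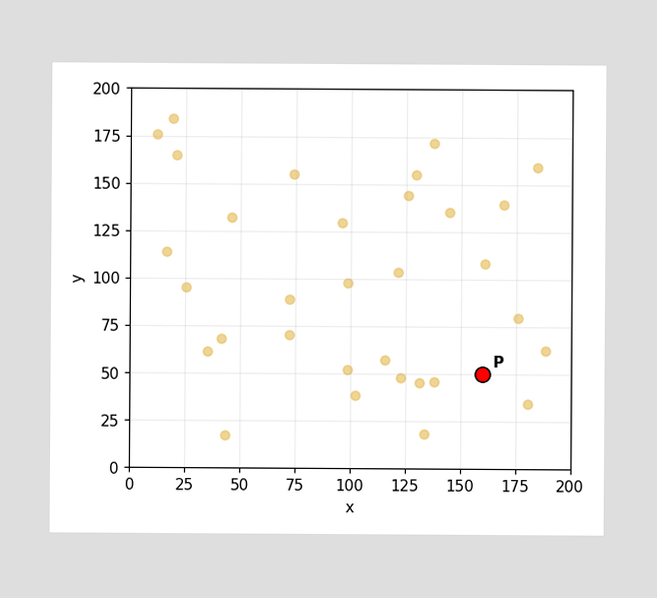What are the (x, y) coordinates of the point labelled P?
Following the gridlines from P to each axis, P sits at (160, 50).

(160, 50)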